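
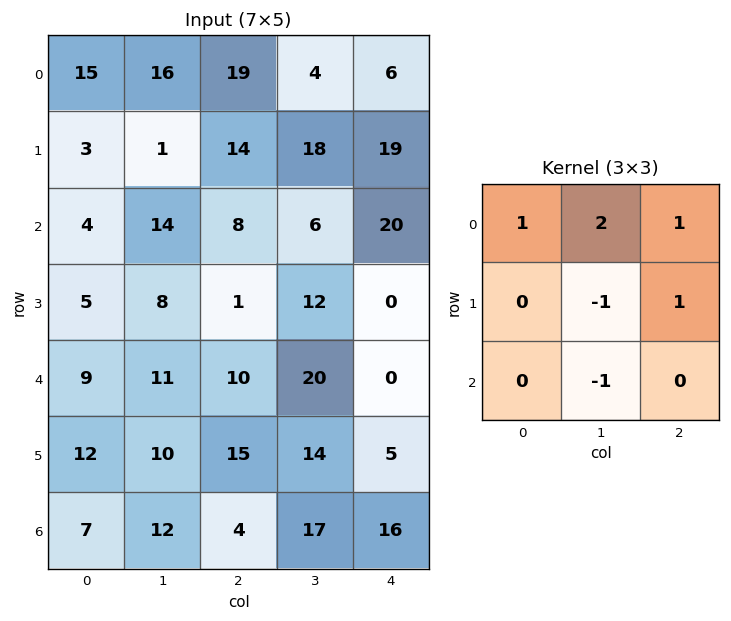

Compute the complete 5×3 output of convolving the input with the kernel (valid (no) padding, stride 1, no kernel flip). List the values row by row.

Output[0,0]: The receptive field on the input at this output position is [15 16 19 / 3 1 14 / 4 14 8]. Elementwise product with the kernel and sum: 15·1 + 16·2 + 19·1 + 1·-1 + 14·1 + 14·-1.

65 54 28
5 44 71
22 37 8
11 17 -9
34 46 24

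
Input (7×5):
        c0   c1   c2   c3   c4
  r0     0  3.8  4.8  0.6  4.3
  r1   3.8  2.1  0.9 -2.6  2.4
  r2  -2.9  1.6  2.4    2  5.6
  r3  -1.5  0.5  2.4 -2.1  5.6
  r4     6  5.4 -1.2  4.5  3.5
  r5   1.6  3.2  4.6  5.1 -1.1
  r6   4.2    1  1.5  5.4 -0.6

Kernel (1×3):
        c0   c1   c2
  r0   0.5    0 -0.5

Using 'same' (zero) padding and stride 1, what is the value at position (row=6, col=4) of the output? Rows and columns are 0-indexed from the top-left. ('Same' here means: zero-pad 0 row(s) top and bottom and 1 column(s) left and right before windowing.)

2.7

The receptive field on the zero-padded input at this output position is [5.4 -0.6 0]. Elementwise product with the kernel and sum: 5.4·0.5 + 0·-0.5.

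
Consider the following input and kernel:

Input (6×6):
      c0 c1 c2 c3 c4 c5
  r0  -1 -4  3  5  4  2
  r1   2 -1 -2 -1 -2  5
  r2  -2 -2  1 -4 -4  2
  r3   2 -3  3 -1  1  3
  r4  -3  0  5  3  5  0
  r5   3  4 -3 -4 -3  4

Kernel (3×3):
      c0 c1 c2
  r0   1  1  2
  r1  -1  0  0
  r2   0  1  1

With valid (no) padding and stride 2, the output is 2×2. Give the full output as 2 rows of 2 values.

Output[0,0]: The receptive field on the input at this output position is [-1 -4 3 / 2 -1 -2 / -2 -2 1]. Elementwise product with the kernel and sum: -1·1 + -4·1 + 3·2 + 2·-1 + -2·1 + 1·1.

-2 10
1 -6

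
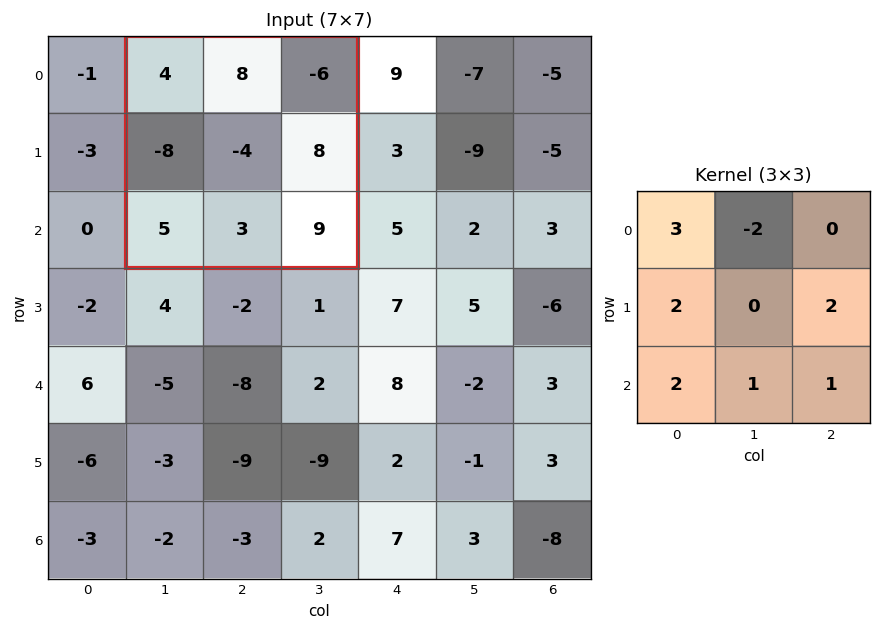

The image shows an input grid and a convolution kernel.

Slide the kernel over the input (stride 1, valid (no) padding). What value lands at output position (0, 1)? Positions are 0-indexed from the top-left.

The receptive field on the input at this output position is [4 8 -6 / -8 -4 8 / 5 3 9]. Elementwise product with the kernel and sum: 4·3 + 8·-2 + -8·2 + 8·2 + 5·2 + 3·1 + 9·1.

18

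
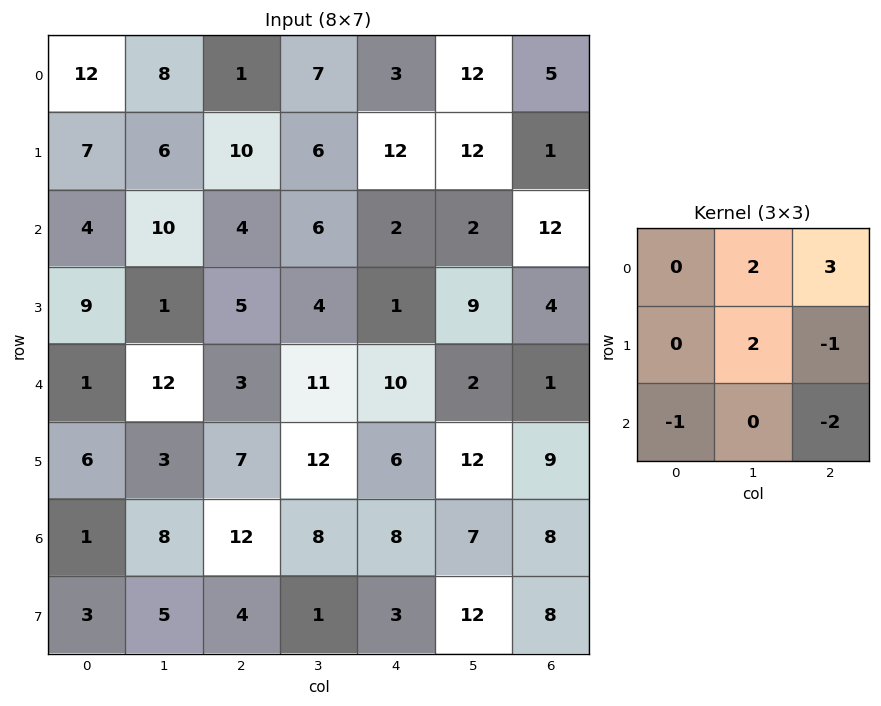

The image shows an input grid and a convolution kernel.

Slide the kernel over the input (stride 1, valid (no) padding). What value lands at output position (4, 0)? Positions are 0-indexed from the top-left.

The receptive field on the input at this output position is [1 12 3 / 6 3 7 / 1 8 12]. Elementwise product with the kernel and sum: 12·2 + 3·3 + 3·2 + 7·-1 + 1·-1 + 12·-2.

7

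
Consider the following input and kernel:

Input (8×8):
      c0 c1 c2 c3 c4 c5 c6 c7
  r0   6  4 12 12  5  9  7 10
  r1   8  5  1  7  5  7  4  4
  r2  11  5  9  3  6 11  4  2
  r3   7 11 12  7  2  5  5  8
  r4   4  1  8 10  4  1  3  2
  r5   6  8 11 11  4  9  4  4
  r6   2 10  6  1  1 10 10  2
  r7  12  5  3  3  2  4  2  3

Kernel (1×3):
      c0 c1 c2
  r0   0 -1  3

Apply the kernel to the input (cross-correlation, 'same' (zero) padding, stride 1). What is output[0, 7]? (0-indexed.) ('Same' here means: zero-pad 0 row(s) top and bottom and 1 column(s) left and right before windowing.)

The receptive field on the zero-padded input at this output position is [7 10 0]. Elementwise product with the kernel and sum: 10·-1 + 0·3.

-10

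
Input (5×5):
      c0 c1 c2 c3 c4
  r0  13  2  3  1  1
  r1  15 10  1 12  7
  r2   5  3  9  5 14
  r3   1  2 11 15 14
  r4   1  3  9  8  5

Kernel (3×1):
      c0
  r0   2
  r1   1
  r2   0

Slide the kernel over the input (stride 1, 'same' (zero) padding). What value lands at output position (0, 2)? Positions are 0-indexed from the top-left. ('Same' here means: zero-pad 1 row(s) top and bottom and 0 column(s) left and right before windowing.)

The receptive field on the zero-padded input at this output position is [0 / 3 / 1]. Elementwise product with the kernel and sum: 0·2 + 3·1.

3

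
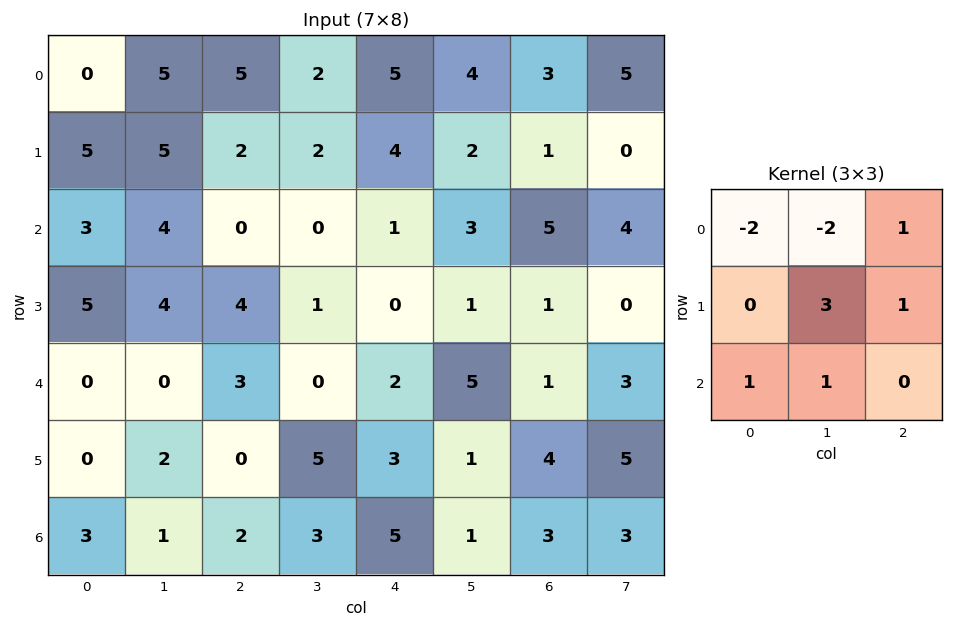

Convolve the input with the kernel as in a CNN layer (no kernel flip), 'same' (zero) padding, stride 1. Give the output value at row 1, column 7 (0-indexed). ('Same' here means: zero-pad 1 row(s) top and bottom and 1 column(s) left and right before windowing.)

The receptive field on the zero-padded input at this output position is [3 5 0 / 1 0 0 / 5 4 0]. Elementwise product with the kernel and sum: 3·-2 + 5·-2 + 0·1 + 0·3 + 0·1 + 5·1 + 4·1.

-7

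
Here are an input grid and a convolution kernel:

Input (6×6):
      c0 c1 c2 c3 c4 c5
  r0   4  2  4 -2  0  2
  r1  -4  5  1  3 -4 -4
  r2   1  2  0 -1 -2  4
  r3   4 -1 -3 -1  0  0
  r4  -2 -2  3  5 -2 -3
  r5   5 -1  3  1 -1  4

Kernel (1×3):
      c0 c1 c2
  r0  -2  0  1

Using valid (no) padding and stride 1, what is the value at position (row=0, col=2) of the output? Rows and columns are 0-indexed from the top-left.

-8

The receptive field on the input at this output position is [4 -2 0]. Elementwise product with the kernel and sum: 4·-2 + 0·1.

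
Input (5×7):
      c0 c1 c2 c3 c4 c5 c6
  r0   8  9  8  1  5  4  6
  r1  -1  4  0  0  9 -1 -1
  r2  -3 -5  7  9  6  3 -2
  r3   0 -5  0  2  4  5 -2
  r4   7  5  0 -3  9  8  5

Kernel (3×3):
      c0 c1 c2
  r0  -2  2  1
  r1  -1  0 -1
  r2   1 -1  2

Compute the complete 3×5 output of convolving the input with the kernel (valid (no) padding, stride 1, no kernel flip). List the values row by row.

Output[0,0]: The receptive field on the input at this output position is [8 9 8 / -1 4 0 / -3 -5 7]. Elementwise product with the kernel and sum: 8·-2 + 9·2 + 8·1 + -1·-1 + 0·-1 + -3·1 + -5·-1 + 7·2.
Output[0,1]: The receptive field on the input at this output position is [9 8 1 / 4 0 0 / -5 7 9]. Elementwise product with the kernel and sum: 9·-2 + 8·2 + 1·1 + 4·-1 + 0·-1 + -5·1 + 7·-1 + 9·2.

27 1 -8 22 -5
11 -13 2 13 -30
5 35 27 -6 1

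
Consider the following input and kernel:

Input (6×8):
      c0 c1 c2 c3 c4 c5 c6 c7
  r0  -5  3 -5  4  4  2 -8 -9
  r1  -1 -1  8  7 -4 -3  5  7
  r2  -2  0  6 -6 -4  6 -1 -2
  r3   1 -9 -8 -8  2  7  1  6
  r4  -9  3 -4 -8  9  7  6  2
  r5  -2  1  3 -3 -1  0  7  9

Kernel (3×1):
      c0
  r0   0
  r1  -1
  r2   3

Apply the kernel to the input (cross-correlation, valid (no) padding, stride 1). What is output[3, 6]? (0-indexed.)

The receptive field on the input at this output position is [1 / 6 / 7]. Elementwise product with the kernel and sum: 6·-1 + 7·3.

15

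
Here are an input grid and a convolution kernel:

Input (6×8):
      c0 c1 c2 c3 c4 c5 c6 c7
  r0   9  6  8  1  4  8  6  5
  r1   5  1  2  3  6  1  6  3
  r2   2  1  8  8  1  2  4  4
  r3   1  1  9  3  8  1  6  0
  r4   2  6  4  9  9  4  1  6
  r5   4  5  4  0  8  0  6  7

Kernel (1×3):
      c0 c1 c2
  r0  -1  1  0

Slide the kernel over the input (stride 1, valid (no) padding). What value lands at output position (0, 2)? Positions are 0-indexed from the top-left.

-7

The receptive field on the input at this output position is [8 1 4]. Elementwise product with the kernel and sum: 8·-1 + 1·1.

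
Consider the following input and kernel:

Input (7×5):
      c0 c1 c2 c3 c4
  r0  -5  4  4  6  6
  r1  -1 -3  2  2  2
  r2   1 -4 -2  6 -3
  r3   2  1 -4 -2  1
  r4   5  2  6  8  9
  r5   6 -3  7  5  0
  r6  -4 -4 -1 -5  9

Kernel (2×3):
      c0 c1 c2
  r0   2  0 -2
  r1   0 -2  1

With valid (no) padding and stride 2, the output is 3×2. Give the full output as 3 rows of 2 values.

-10 -6
0 7
11 -16

Output[0,0]: The receptive field on the input at this output position is [-5 4 4 / -1 -3 2]. Elementwise product with the kernel and sum: -5·2 + 4·-2 + -3·-2 + 2·1.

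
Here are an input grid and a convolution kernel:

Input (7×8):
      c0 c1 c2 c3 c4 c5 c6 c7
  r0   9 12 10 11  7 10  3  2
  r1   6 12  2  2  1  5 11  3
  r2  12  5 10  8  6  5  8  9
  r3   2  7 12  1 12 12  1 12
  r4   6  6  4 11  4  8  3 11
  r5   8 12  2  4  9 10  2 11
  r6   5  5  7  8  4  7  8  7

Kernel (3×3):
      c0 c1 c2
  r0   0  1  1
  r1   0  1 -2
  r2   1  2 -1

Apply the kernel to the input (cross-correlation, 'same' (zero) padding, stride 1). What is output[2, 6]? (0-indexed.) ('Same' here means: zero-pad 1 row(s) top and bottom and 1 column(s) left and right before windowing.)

The receptive field on the zero-padded input at this output position is [5 11 3 / 5 8 9 / 12 1 12]. Elementwise product with the kernel and sum: 11·1 + 3·1 + 8·1 + 9·-2 + 12·1 + 1·2 + 12·-1.

6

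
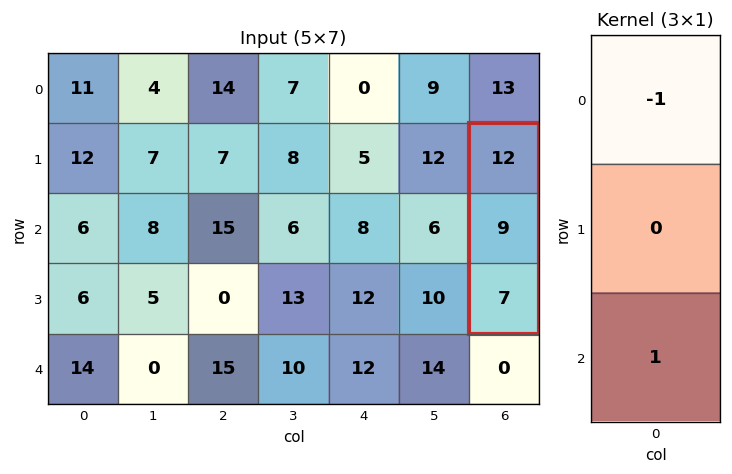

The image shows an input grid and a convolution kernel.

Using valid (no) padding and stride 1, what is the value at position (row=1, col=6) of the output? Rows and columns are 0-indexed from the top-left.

The receptive field on the input at this output position is [12 / 9 / 7]. Elementwise product with the kernel and sum: 12·-1 + 7·1.

-5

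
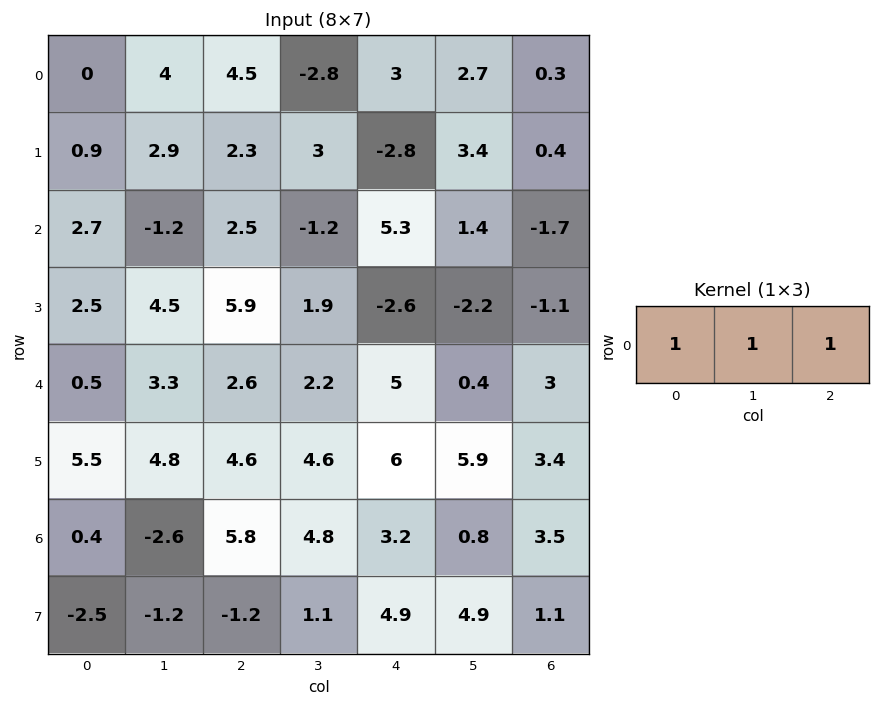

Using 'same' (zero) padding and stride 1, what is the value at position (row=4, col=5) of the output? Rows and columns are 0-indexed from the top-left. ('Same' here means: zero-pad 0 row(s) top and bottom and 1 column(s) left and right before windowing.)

The receptive field on the zero-padded input at this output position is [5 0.4 3]. Elementwise product with the kernel and sum: 5·1 + 0.4·1 + 3·1.

8.4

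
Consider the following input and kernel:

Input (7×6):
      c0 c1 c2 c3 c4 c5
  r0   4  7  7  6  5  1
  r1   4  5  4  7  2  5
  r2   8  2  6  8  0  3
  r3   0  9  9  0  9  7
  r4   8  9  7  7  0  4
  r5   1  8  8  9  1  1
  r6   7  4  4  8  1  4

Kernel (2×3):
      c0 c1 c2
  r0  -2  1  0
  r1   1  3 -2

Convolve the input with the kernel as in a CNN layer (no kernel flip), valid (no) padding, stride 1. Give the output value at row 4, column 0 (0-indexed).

The receptive field on the input at this output position is [8 9 7 / 1 8 8]. Elementwise product with the kernel and sum: 8·-2 + 9·1 + 1·1 + 8·3 + 8·-2.

2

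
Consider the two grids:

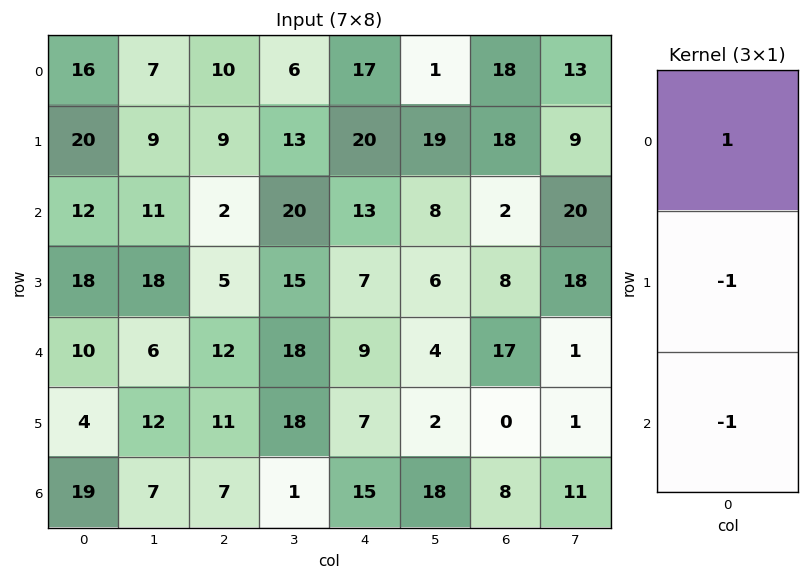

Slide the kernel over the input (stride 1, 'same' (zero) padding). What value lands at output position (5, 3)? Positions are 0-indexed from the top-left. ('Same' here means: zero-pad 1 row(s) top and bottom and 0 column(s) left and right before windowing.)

-1

The receptive field on the zero-padded input at this output position is [18 / 18 / 1]. Elementwise product with the kernel and sum: 18·1 + 18·-1 + 1·-1.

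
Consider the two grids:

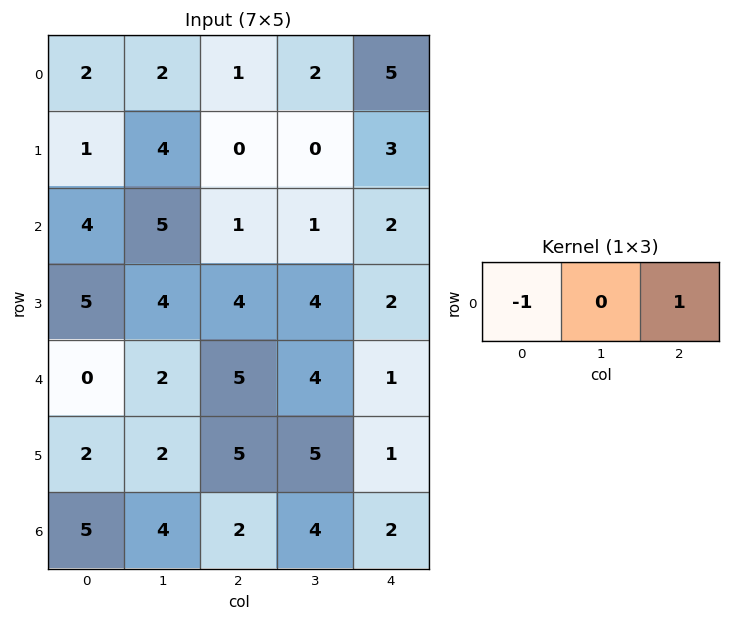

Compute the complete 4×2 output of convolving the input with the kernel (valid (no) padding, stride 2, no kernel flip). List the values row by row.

-1 4
-3 1
5 -4
-3 0

Output[0,0]: The receptive field on the input at this output position is [2 2 1]. Elementwise product with the kernel and sum: 2·-1 + 1·1.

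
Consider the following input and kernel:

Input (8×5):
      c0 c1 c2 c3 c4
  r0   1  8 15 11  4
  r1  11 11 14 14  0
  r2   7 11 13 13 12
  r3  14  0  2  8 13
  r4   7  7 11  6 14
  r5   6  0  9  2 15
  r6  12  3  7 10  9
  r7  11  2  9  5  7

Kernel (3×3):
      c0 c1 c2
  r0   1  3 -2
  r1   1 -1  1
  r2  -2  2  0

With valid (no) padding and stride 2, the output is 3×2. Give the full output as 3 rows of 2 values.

Output[0,0]: The receptive field on the input at this output position is [1 8 15 / 11 11 14 / 7 11 13]. Elementwise product with the kernel and sum: 1·1 + 8·3 + 15·-2 + 11·1 + 11·-1 + 14·1 + 7·-2 + 11·2.

17 40
30 25
3 29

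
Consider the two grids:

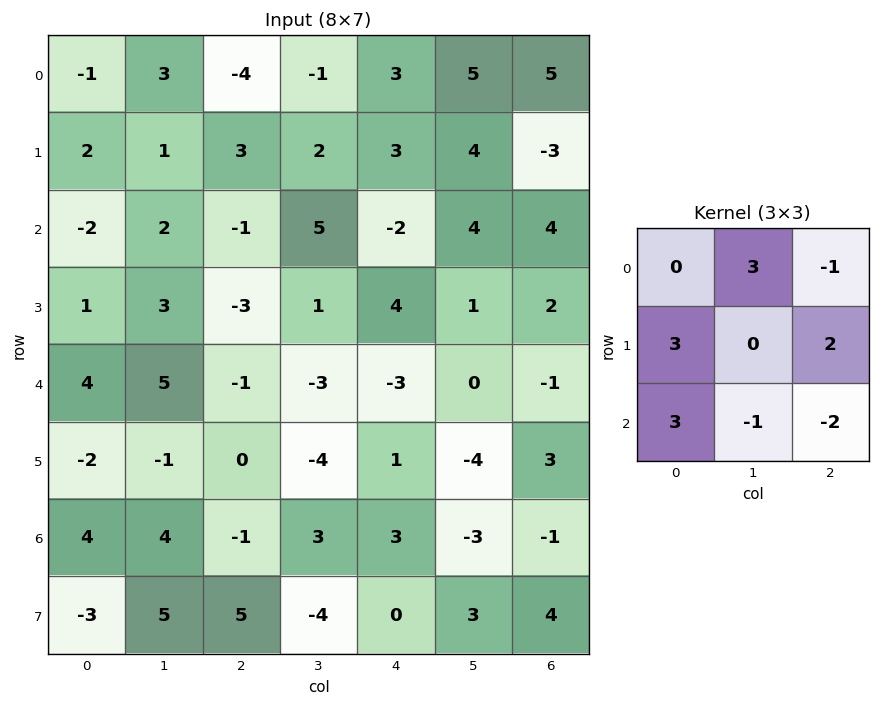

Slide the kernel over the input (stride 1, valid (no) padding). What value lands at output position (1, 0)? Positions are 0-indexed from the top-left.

-2

The receptive field on the input at this output position is [2 1 3 / -2 2 -1 / 1 3 -3]. Elementwise product with the kernel and sum: 1·3 + 3·-1 + -2·3 + -1·2 + 1·3 + 3·-1 + -3·-2.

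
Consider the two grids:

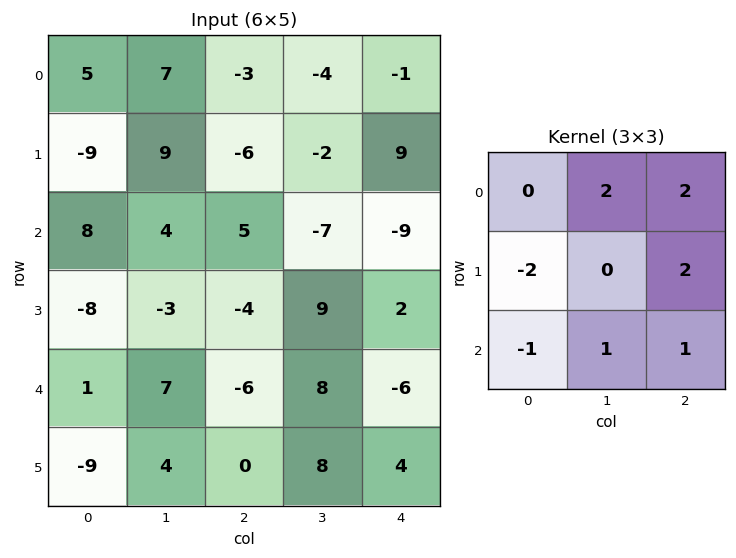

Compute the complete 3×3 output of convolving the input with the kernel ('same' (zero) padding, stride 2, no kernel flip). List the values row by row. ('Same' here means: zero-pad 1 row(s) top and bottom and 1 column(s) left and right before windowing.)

Output[0,0]: The receptive field on the zero-padded input at this output position is [0 0 0 / 0 5 7 / 0 -9 9]. Elementwise product with the kernel and sum: 0·2 + 0·2 + 0·-2 + 7·2 + 0·-1 + -9·1 + 9·1.
Output[0,1]: The receptive field on the zero-padded input at this output position is [0 0 0 / 7 -3 -4 / 9 -6 -2]. Elementwise product with the kernel and sum: 0·2 + 0·2 + 7·-2 + -4·2 + 9·-1 + -6·1 + -2·1.

14 -39 19
-3 -30 25
-13 16 -16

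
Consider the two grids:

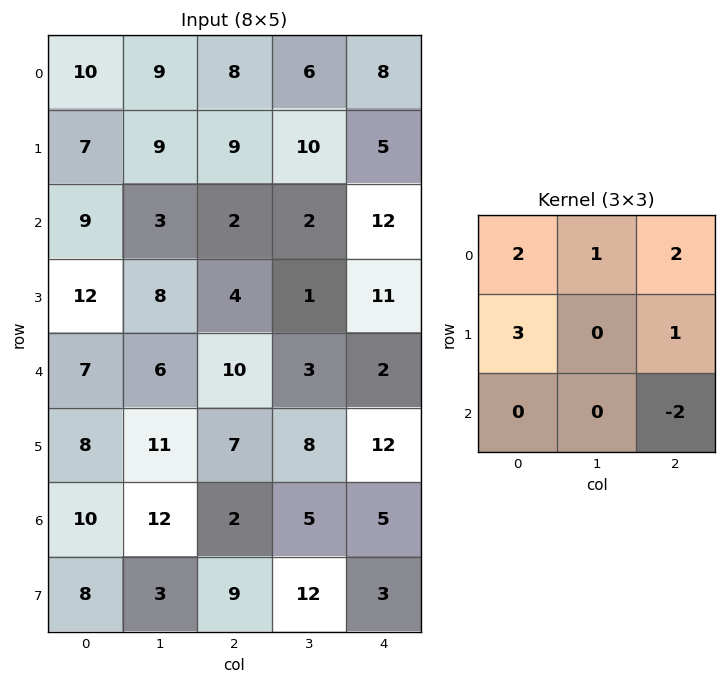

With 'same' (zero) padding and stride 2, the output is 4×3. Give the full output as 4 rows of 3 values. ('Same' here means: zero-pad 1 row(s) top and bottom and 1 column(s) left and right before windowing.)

Output[0,0]: The receptive field on the zero-padded input at this output position is [0 0 0 / 0 10 9 / 0 7 9]. Elementwise product with the kernel and sum: 0·2 + 0·1 + 0·2 + 0·3 + 9·1 + 9·-2.
Output[0,1]: The receptive field on the zero-padded input at this output position is [0 0 0 / 9 8 6 / 9 9 10]. Elementwise product with the kernel and sum: 0·2 + 0·1 + 0·2 + 9·3 + 6·1 + 10·-2.

-9 13 18
12 56 31
12 27 22
36 62 43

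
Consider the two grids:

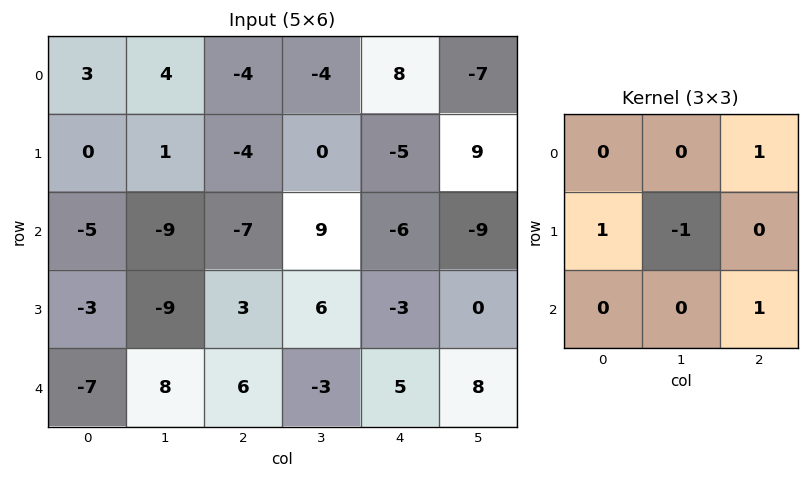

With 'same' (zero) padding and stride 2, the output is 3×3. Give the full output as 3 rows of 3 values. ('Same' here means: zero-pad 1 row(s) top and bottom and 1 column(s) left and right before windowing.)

-2 8 -3
-3 4 24
-2 8 -8

Output[0,0]: The receptive field on the zero-padded input at this output position is [0 0 0 / 0 3 4 / 0 0 1]. Elementwise product with the kernel and sum: 0·1 + 0·1 + 3·-1 + 1·1.
Output[0,1]: The receptive field on the zero-padded input at this output position is [0 0 0 / 4 -4 -4 / 1 -4 0]. Elementwise product with the kernel and sum: 0·1 + 4·1 + -4·-1 + 0·1.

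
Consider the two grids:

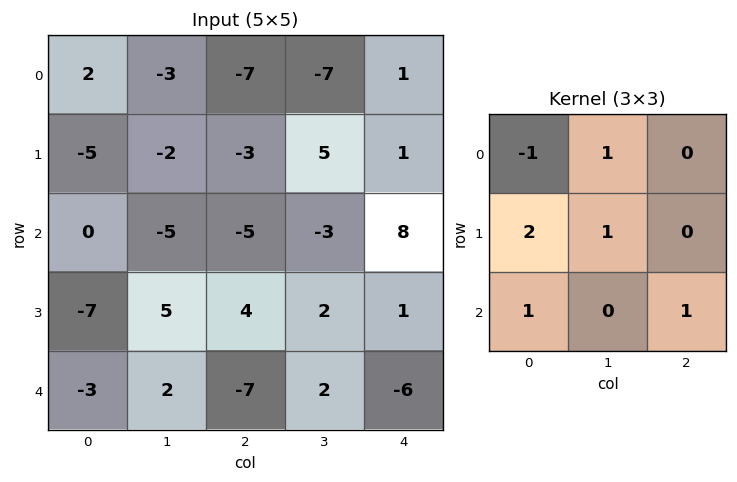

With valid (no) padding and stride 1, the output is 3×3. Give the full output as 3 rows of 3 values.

-22 -19 2
-5 -9 0
-24 18 -1

Output[0,0]: The receptive field on the input at this output position is [2 -3 -7 / -5 -2 -3 / 0 -5 -5]. Elementwise product with the kernel and sum: 2·-1 + -3·1 + -5·2 + -2·1 + 0·1 + -5·1.
Output[0,1]: The receptive field on the input at this output position is [-3 -7 -7 / -2 -3 5 / -5 -5 -3]. Elementwise product with the kernel and sum: -3·-1 + -7·1 + -2·2 + -3·1 + -5·1 + -3·1.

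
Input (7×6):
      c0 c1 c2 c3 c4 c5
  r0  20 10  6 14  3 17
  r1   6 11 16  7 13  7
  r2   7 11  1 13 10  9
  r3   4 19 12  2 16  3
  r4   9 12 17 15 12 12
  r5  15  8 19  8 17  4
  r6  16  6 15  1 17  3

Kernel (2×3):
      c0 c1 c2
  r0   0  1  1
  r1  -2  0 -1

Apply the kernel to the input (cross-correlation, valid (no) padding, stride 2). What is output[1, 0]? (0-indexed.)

-8

The receptive field on the input at this output position is [7 11 1 / 4 19 12]. Elementwise product with the kernel and sum: 11·1 + 1·1 + 4·-2 + 12·-1.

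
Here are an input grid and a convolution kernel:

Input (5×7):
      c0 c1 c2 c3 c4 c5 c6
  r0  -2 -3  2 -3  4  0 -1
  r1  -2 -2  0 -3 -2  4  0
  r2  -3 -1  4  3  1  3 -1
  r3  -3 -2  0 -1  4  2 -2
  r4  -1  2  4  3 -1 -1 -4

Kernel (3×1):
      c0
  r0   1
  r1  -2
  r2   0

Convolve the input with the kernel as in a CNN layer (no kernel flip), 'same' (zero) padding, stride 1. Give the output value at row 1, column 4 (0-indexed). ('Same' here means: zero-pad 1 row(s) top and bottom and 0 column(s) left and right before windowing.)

The receptive field on the zero-padded input at this output position is [4 / -2 / 1]. Elementwise product with the kernel and sum: 4·1 + -2·-2.

8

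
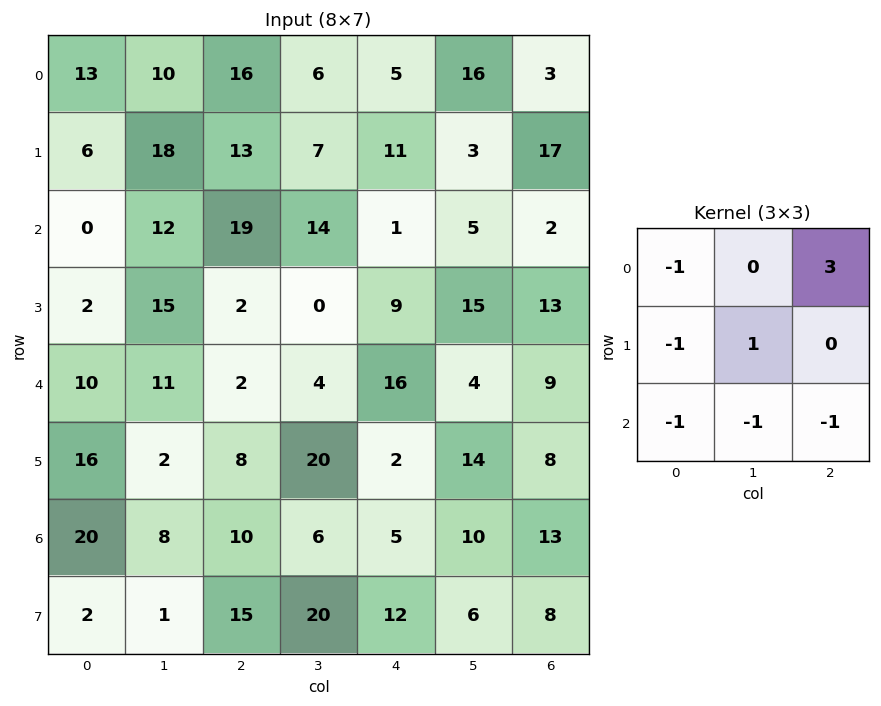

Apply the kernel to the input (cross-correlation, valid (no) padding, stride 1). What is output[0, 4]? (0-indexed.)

The receptive field on the input at this output position is [5 16 3 / 11 3 17 / 1 5 2]. Elementwise product with the kernel and sum: 5·-1 + 3·3 + 11·-1 + 3·1 + 1·-1 + 5·-1 + 2·-1.

-12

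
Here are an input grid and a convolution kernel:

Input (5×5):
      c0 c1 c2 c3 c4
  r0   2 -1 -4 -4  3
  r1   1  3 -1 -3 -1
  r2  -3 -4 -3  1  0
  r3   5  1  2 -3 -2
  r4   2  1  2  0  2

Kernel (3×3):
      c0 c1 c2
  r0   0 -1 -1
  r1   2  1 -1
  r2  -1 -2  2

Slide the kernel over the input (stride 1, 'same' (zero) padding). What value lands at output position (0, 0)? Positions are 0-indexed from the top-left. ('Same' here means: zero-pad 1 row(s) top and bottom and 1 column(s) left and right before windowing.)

7

The receptive field on the zero-padded input at this output position is [0 0 0 / 0 2 -1 / 0 1 3]. Elementwise product with the kernel and sum: 0·-1 + 0·-1 + 0·2 + 2·1 + -1·-1 + 0·-1 + 1·-2 + 3·2.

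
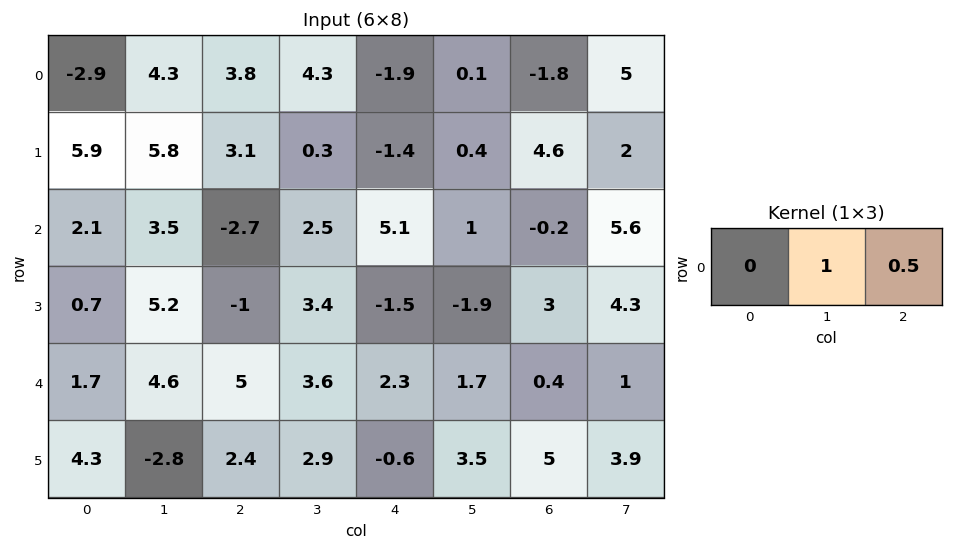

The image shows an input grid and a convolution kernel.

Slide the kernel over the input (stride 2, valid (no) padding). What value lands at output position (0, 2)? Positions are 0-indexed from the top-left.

-0.8

The receptive field on the input at this output position is [-1.9 0.1 -1.8]. Elementwise product with the kernel and sum: 0.1·1 + -1.8·0.5.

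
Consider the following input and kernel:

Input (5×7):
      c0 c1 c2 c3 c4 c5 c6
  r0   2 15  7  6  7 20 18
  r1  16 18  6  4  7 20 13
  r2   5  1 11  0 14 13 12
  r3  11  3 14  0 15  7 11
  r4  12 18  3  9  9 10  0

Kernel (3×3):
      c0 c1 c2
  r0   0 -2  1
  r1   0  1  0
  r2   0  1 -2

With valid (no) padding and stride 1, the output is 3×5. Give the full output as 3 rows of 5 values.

Output[0,0]: The receptive field on the input at this output position is [2 15 7 / 16 18 6 / 5 1 11]. Elementwise product with the kernel and sum: 15·-2 + 7·1 + 18·1 + 1·1 + 11·-2.
Output[0,1]: The receptive field on the input at this output position is [15 7 6 / 18 6 4 / 1 11 0]. Elementwise product with the kernel and sum: 7·-2 + 6·1 + 6·1 + 11·1 + 0·-2.

-26 9 -29 1 -13
-54 17 -31 21 -29
24 -23 5 -11 3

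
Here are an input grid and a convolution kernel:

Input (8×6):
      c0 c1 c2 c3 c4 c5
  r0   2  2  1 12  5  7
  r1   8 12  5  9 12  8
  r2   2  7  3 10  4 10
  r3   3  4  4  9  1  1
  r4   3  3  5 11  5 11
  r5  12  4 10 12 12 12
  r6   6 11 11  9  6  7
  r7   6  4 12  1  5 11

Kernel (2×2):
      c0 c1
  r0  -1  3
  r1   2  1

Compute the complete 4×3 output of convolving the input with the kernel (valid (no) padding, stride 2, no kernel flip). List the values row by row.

Output[0,0]: The receptive field on the input at this output position is [2 2 / 8 12]. Elementwise product with the kernel and sum: 2·-1 + 2·3 + 8·2 + 12·1.
Output[0,1]: The receptive field on the input at this output position is [1 12 / 5 9]. Elementwise product with the kernel and sum: 1·-1 + 12·3 + 5·2 + 9·1.

32 54 48
29 44 29
34 60 64
43 41 36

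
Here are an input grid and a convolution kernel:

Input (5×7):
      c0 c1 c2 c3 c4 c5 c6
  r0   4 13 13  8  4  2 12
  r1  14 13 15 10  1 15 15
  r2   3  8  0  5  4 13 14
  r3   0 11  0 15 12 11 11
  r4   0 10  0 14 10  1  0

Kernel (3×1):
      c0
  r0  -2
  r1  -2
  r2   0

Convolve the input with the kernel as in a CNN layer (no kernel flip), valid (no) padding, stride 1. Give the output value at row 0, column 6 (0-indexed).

-54

The receptive field on the input at this output position is [12 / 15 / 14]. Elementwise product with the kernel and sum: 12·-2 + 15·-2.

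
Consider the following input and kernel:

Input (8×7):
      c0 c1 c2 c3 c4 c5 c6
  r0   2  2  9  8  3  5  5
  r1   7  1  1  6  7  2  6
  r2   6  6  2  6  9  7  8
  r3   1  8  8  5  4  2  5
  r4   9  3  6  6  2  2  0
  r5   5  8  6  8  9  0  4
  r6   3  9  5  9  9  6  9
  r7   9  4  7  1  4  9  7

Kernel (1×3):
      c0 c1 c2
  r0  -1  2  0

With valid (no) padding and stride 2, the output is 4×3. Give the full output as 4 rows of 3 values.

2 7 7
6 10 5
-3 6 2
15 13 3

Output[0,0]: The receptive field on the input at this output position is [2 2 9]. Elementwise product with the kernel and sum: 2·-1 + 2·2.
Output[0,1]: The receptive field on the input at this output position is [9 8 3]. Elementwise product with the kernel and sum: 9·-1 + 8·2.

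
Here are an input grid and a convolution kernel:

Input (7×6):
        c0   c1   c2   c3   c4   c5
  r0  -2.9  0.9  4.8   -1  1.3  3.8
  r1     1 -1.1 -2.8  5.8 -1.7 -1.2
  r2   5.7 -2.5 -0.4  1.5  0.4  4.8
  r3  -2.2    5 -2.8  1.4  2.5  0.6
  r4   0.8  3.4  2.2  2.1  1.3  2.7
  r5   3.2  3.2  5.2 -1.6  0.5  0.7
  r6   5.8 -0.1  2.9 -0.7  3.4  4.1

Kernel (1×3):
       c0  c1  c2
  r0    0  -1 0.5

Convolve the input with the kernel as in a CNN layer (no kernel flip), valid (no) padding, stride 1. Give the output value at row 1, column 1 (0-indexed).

The receptive field on the input at this output position is [-1.1 -2.8 5.8]. Elementwise product with the kernel and sum: -2.8·-1 + 5.8·0.5.

5.7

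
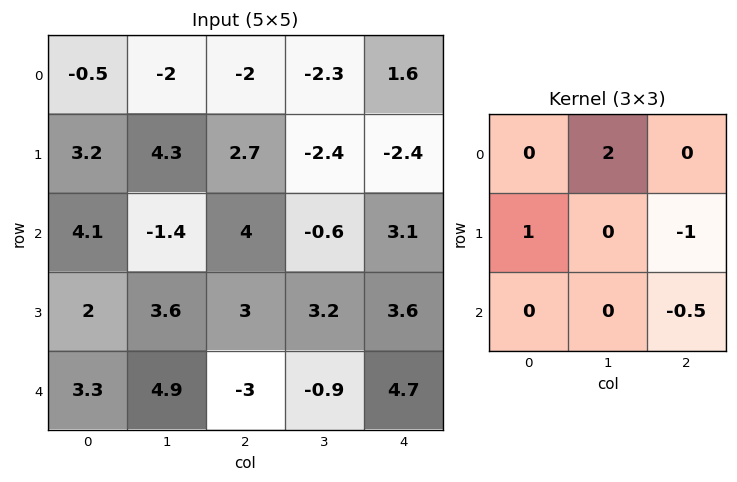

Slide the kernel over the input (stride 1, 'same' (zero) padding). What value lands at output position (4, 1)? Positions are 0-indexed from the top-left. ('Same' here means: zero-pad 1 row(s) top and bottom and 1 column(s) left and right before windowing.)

The receptive field on the zero-padded input at this output position is [2 3.6 3 / 3.3 4.9 -3 / 0 0 0]. Elementwise product with the kernel and sum: 3.6·2 + 3.3·1 + -3·-1 + 0·-0.5.

13.5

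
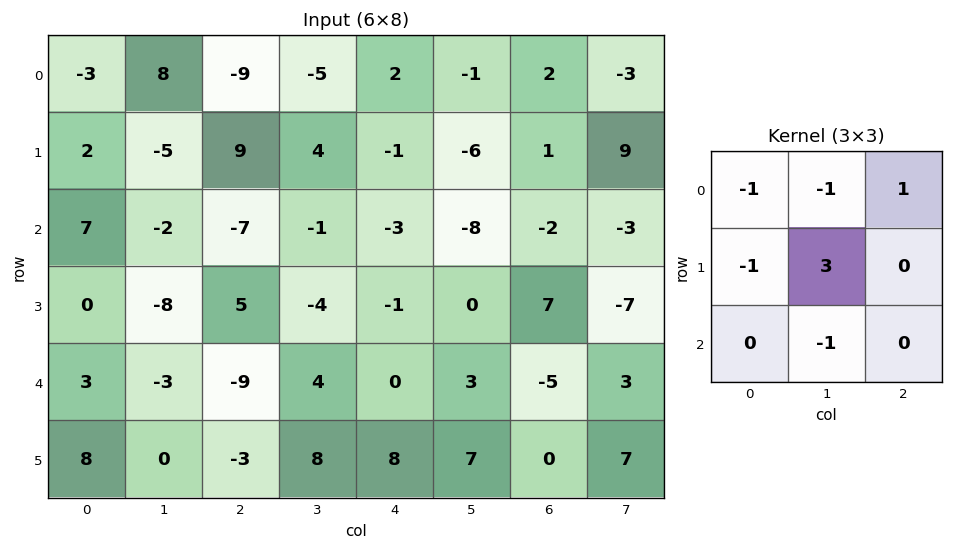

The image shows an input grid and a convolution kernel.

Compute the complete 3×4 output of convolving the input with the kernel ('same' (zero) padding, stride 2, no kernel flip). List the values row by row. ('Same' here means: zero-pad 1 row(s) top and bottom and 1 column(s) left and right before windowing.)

Output[0,0]: The receptive field on the zero-padded input at this output position is [0 0 0 / 0 -3 8 / 0 2 -5]. Elementwise product with the kernel and sum: 0·-1 + 0·-1 + 0·1 + 0·-1 + -3·3 + 2·-1.

-11 -44 12 6
14 -24 -16 9
-7 -22 -7 -32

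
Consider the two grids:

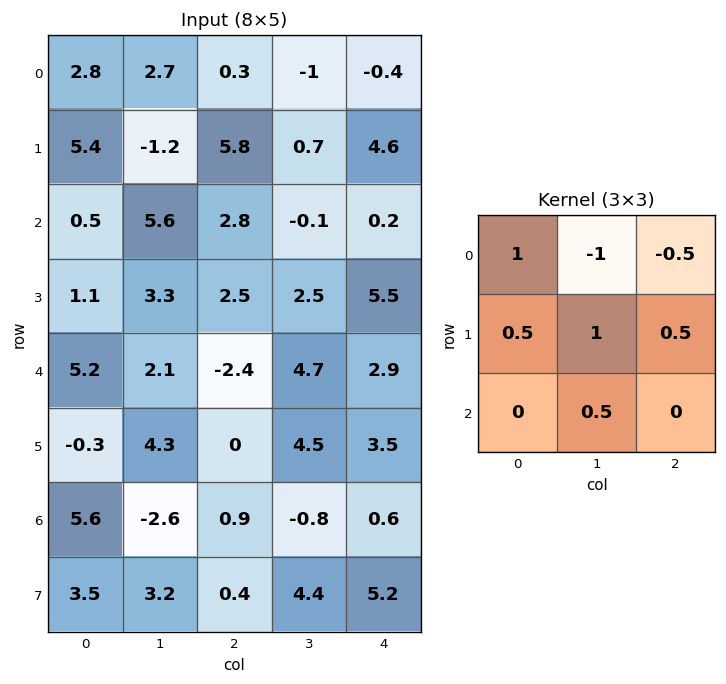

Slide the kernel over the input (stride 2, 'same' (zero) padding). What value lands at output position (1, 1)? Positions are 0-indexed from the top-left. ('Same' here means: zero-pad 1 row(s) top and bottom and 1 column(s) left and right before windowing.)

-0.55

The receptive field on the zero-padded input at this output position is [-1.2 5.8 0.7 / 5.6 2.8 -0.1 / 3.3 2.5 2.5]. Elementwise product with the kernel and sum: -1.2·1 + 5.8·-1 + 0.7·-0.5 + 5.6·0.5 + 2.8·1 + -0.1·0.5 + 2.5·0.5.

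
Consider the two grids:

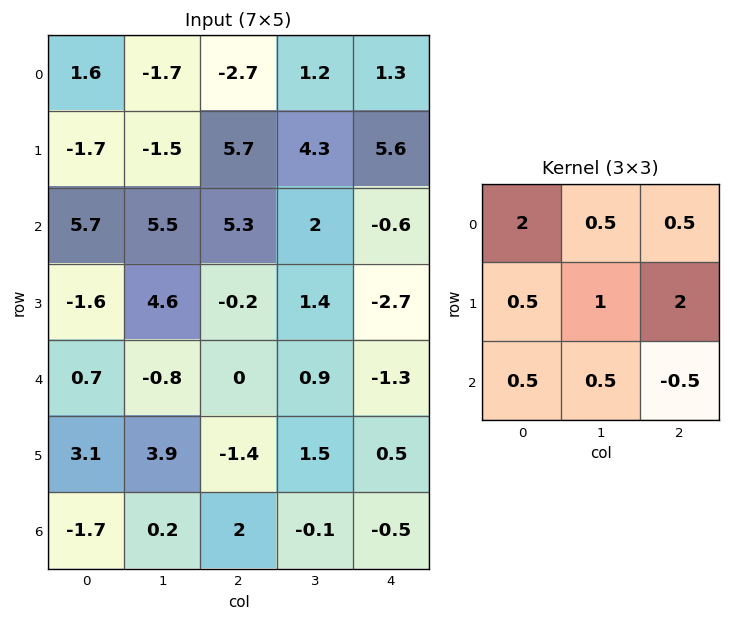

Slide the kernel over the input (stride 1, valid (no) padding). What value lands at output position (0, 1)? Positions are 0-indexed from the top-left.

The receptive field on the input at this output position is [-1.7 -2.7 1.2 / -1.5 5.7 4.3 / 5.5 5.3 2]. Elementwise product with the kernel and sum: -1.7·2 + -2.7·0.5 + 1.2·0.5 + -1.5·0.5 + 5.7·1 + 4.3·2 + 5.5·0.5 + 5.3·0.5 + 2·-0.5.

13.8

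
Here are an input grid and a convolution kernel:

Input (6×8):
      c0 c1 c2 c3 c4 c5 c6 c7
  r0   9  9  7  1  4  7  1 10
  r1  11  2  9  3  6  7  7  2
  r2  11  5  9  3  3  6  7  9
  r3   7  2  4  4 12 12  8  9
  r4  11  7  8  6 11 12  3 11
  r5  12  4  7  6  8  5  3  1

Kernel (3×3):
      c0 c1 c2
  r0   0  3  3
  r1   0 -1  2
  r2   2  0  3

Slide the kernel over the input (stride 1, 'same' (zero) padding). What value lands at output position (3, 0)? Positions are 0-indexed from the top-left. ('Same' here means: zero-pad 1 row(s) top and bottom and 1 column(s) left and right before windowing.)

66

The receptive field on the zero-padded input at this output position is [0 11 5 / 0 7 2 / 0 11 7]. Elementwise product with the kernel and sum: 11·3 + 5·3 + 7·-1 + 2·2 + 0·2 + 7·3.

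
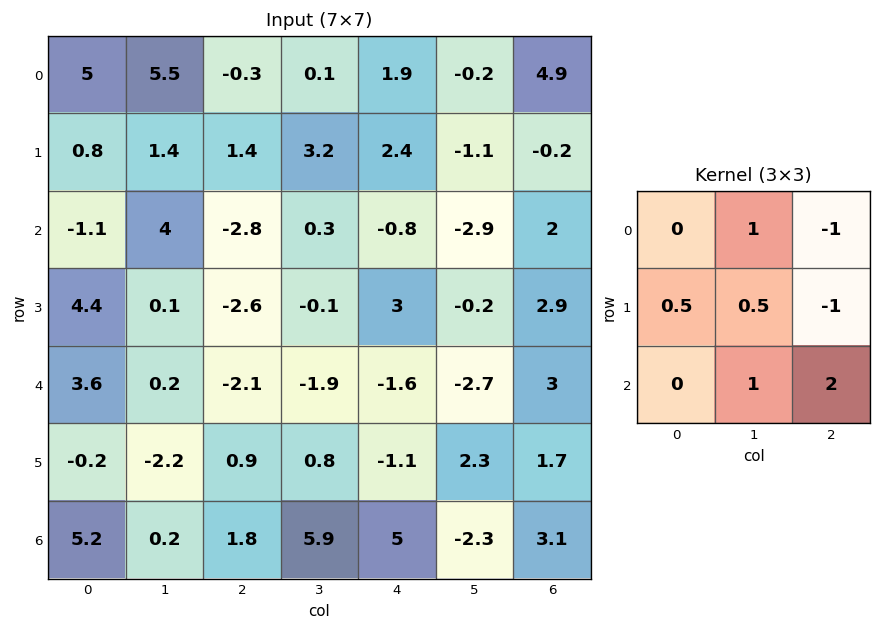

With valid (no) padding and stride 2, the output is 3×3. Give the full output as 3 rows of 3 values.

3.9 -3.2 -3.15
7.65 -8.35 -3.1
4 17.55 -2.9

Output[0,0]: The receptive field on the input at this output position is [5 5.5 -0.3 / 0.8 1.4 1.4 / -1.1 4 -2.8]. Elementwise product with the kernel and sum: 5.5·1 + -0.3·-1 + 0.8·0.5 + 1.4·0.5 + 1.4·-1 + 4·1 + -2.8·2.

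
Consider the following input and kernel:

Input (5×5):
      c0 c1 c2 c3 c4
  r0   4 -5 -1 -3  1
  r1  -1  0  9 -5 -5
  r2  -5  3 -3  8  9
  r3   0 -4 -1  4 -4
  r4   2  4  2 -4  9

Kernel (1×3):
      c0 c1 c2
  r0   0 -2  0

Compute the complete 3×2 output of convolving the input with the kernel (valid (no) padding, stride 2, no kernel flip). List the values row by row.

10 6
-6 -16
-8 8

Output[0,0]: The receptive field on the input at this output position is [4 -5 -1]. Elementwise product with the kernel and sum: -5·-2.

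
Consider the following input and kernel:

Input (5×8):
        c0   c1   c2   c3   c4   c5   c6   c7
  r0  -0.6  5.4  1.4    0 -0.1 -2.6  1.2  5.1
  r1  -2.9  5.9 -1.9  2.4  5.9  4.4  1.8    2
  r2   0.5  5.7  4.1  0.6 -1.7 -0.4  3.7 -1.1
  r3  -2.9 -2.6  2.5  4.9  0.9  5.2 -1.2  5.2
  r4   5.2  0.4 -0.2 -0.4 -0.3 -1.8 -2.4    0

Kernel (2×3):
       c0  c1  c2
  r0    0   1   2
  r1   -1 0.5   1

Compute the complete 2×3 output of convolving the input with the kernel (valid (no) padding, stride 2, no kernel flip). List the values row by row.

Output[0,0]: The receptive field on the input at this output position is [-0.6 5.4 1.4 / -2.9 5.9 -1.9]. Elementwise product with the kernel and sum: 5.4·1 + 1.4·2 + -2.9·-1 + 5.9·0.5 + -1.9·1.

12.15 8.8 -2.1
18 -1.95 7.5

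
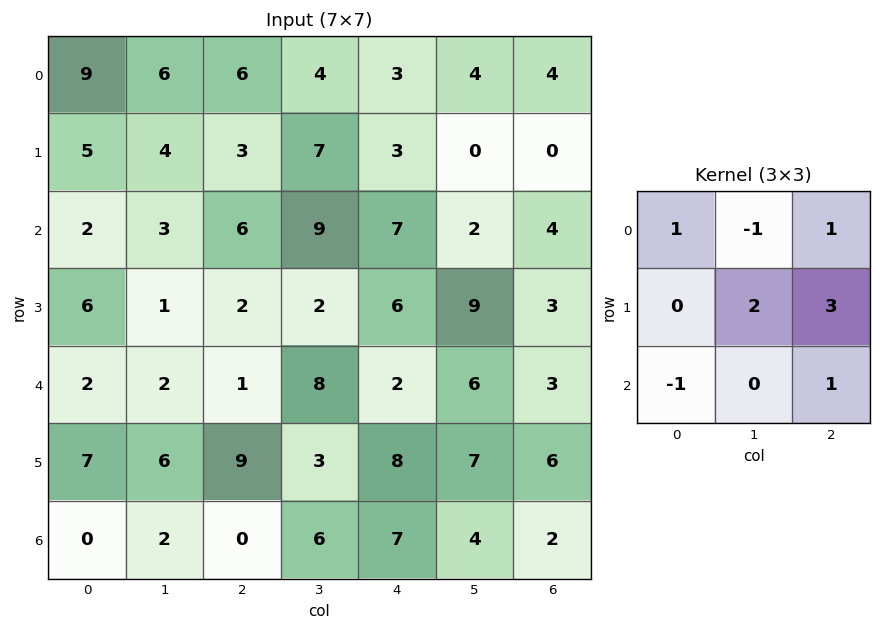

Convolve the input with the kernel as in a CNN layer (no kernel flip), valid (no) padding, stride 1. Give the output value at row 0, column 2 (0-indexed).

The receptive field on the input at this output position is [6 4 3 / 3 7 3 / 6 9 7]. Elementwise product with the kernel and sum: 6·1 + 4·-1 + 3·1 + 7·2 + 3·3 + 6·-1 + 7·1.

29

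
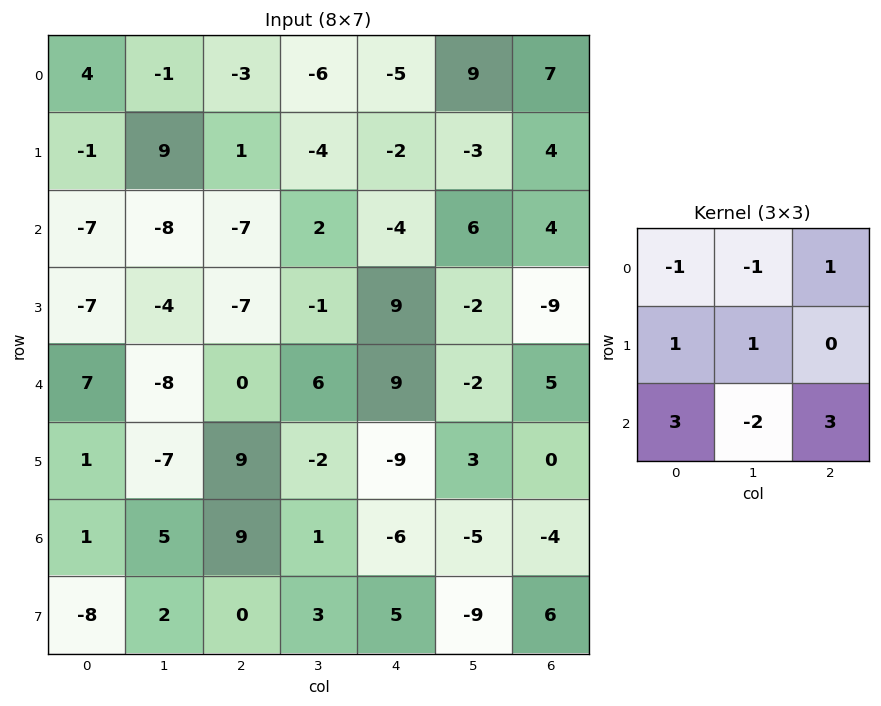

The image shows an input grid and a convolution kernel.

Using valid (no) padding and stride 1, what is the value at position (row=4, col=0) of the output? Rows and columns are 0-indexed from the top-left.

The receptive field on the input at this output position is [7 -8 0 / 1 -7 9 / 1 5 9]. Elementwise product with the kernel and sum: 7·-1 + -8·-1 + 0·1 + 1·1 + -7·1 + 1·3 + 5·-2 + 9·3.

15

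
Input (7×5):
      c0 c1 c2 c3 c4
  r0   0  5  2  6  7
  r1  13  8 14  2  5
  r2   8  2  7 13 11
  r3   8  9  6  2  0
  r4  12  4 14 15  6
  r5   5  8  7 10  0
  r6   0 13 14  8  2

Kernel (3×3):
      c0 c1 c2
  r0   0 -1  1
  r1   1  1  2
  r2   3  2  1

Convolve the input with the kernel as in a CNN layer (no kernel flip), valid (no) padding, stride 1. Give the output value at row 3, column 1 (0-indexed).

The receptive field on the input at this output position is [9 6 2 / 4 14 15 / 8 7 10]. Elementwise product with the kernel and sum: 6·-1 + 2·1 + 4·1 + 14·1 + 15·2 + 8·3 + 7·2 + 10·1.

92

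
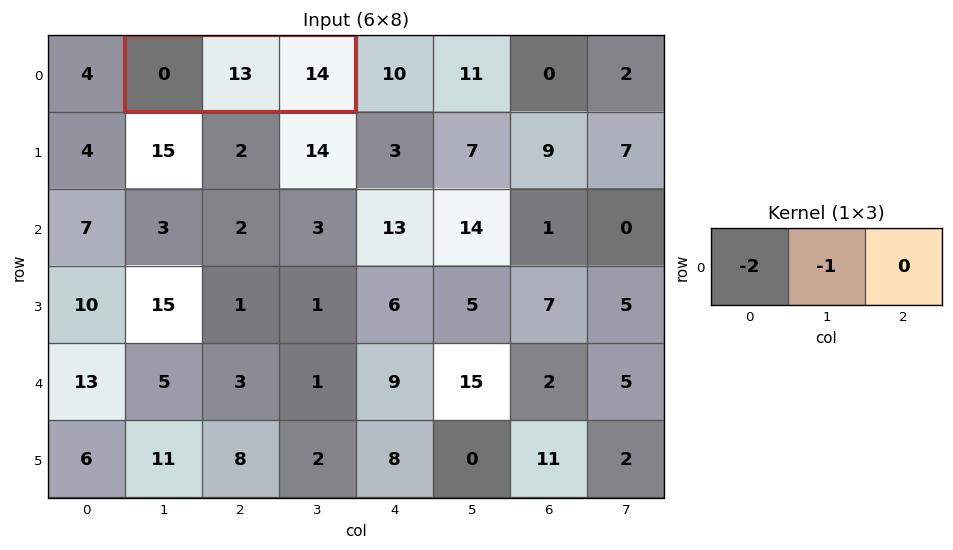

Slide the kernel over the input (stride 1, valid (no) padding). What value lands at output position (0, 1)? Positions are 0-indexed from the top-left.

-13

The receptive field on the input at this output position is [0 13 14]. Elementwise product with the kernel and sum: 0·-2 + 13·-1.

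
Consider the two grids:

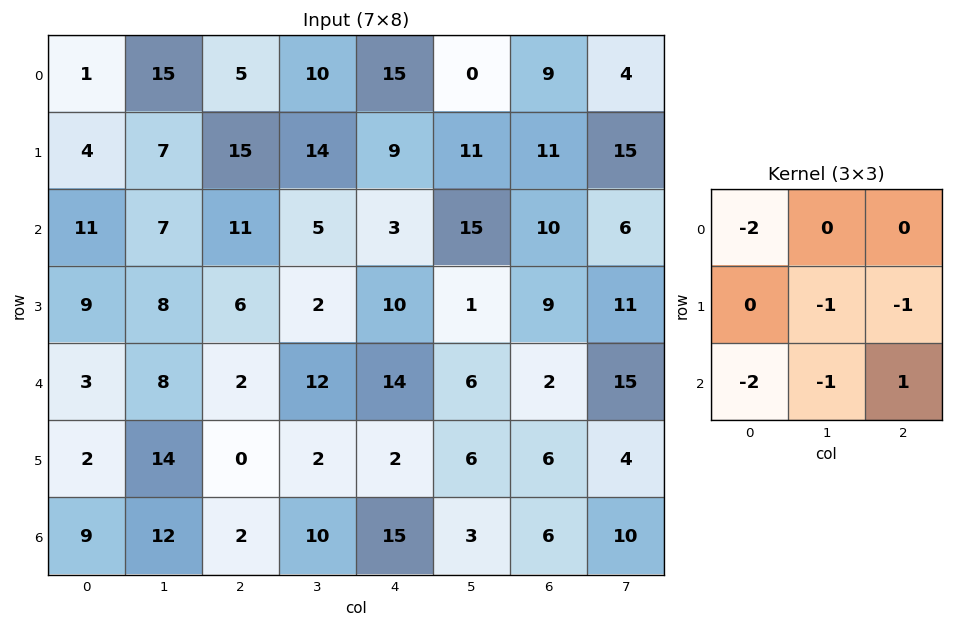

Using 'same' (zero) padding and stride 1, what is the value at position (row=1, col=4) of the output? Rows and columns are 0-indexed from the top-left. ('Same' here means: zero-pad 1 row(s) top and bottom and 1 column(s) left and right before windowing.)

-38

The receptive field on the zero-padded input at this output position is [10 15 0 / 14 9 11 / 5 3 15]. Elementwise product with the kernel and sum: 10·-2 + 9·-1 + 11·-1 + 5·-2 + 3·-1 + 15·1.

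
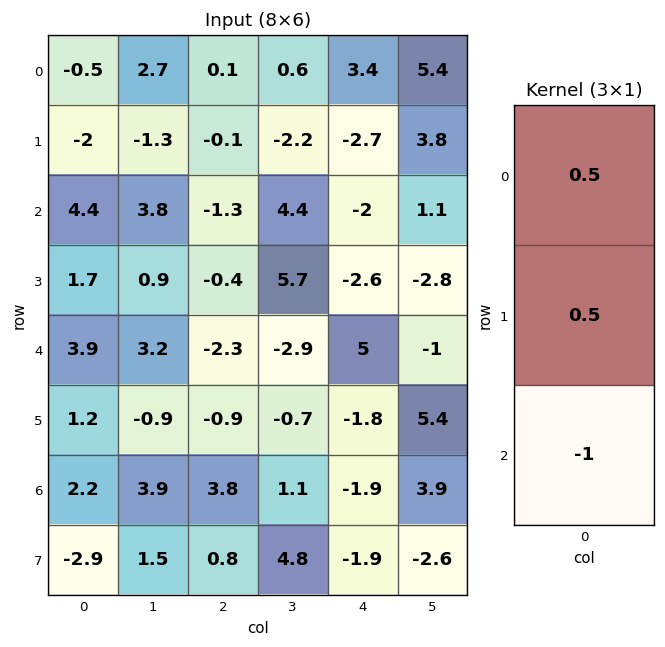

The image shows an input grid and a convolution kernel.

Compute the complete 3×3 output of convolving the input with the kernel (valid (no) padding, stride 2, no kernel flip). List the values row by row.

-5.65 1.3 2.35
-0.85 1.45 -7.3
0.35 -5.4 3.5

Output[0,0]: The receptive field on the input at this output position is [-0.5 / -2 / 4.4]. Elementwise product with the kernel and sum: -0.5·0.5 + -2·0.5 + 4.4·-1.
Output[0,1]: The receptive field on the input at this output position is [0.1 / -0.1 / -1.3]. Elementwise product with the kernel and sum: 0.1·0.5 + -0.1·0.5 + -1.3·-1.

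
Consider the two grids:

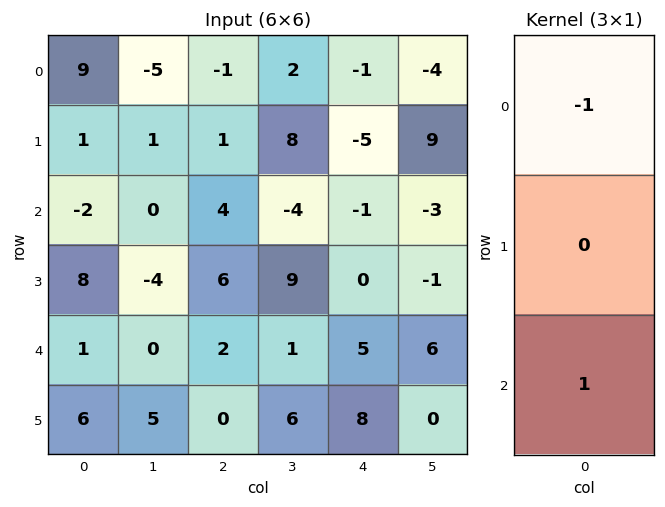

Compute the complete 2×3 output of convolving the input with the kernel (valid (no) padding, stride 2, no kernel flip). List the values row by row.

-11 5 0
3 -2 6

Output[0,0]: The receptive field on the input at this output position is [9 / 1 / -2]. Elementwise product with the kernel and sum: 9·-1 + -2·1.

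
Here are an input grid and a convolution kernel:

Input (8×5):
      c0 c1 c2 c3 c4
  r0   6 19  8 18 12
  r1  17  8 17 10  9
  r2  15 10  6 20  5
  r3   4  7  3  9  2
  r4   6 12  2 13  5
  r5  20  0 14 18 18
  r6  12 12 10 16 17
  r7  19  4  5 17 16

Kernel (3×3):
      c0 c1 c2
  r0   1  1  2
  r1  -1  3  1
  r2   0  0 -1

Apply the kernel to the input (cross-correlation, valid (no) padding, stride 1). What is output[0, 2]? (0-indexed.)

67

The receptive field on the input at this output position is [8 18 12 / 17 10 9 / 6 20 5]. Elementwise product with the kernel and sum: 8·1 + 18·1 + 12·2 + 17·-1 + 10·3 + 9·1 + 5·-1.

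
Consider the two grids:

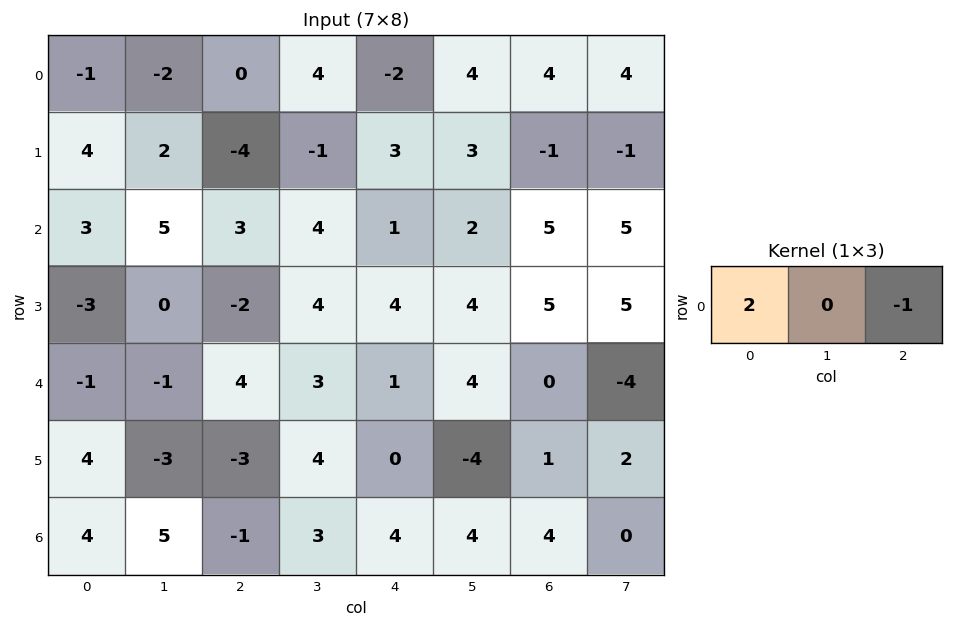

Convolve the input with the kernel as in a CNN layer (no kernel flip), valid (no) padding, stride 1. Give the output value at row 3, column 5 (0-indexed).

The receptive field on the input at this output position is [4 5 5]. Elementwise product with the kernel and sum: 4·2 + 5·-1.

3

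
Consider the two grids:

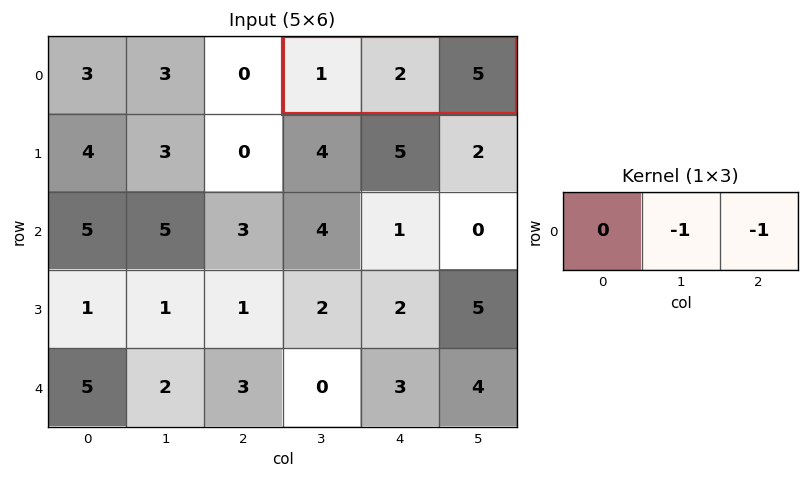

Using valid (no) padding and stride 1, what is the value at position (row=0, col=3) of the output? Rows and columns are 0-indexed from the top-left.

The receptive field on the input at this output position is [1 2 5]. Elementwise product with the kernel and sum: 2·-1 + 5·-1.

-7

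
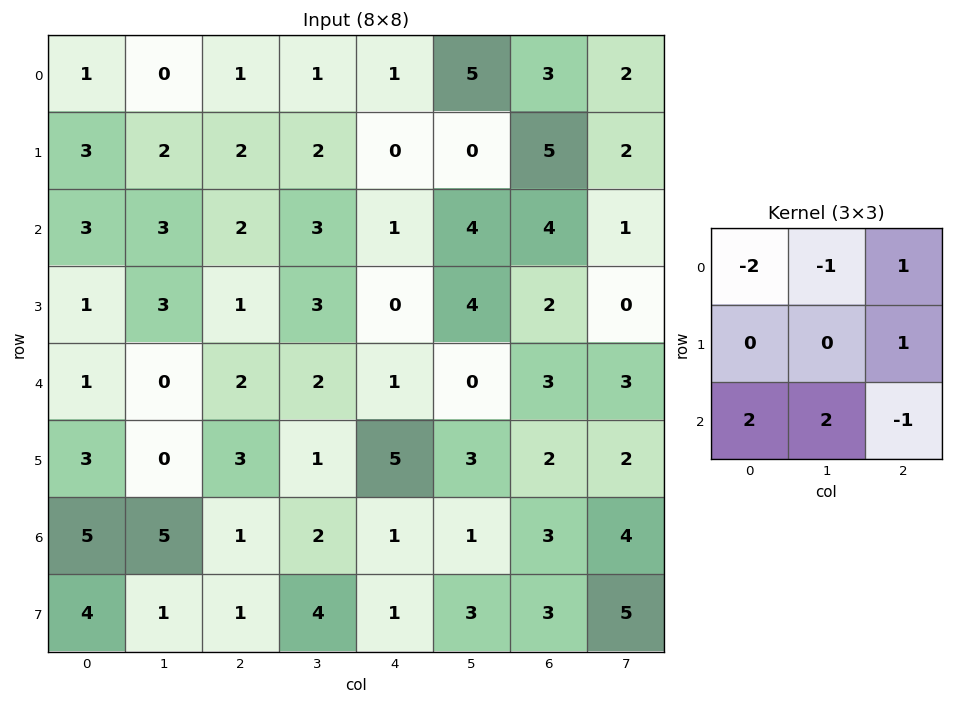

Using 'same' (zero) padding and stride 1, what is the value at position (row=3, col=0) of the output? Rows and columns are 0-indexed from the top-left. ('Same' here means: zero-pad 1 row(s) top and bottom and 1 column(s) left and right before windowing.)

5

The receptive field on the zero-padded input at this output position is [0 3 3 / 0 1 3 / 0 1 0]. Elementwise product with the kernel and sum: 0·-2 + 3·-1 + 3·1 + 3·1 + 0·2 + 1·2 + 0·-1.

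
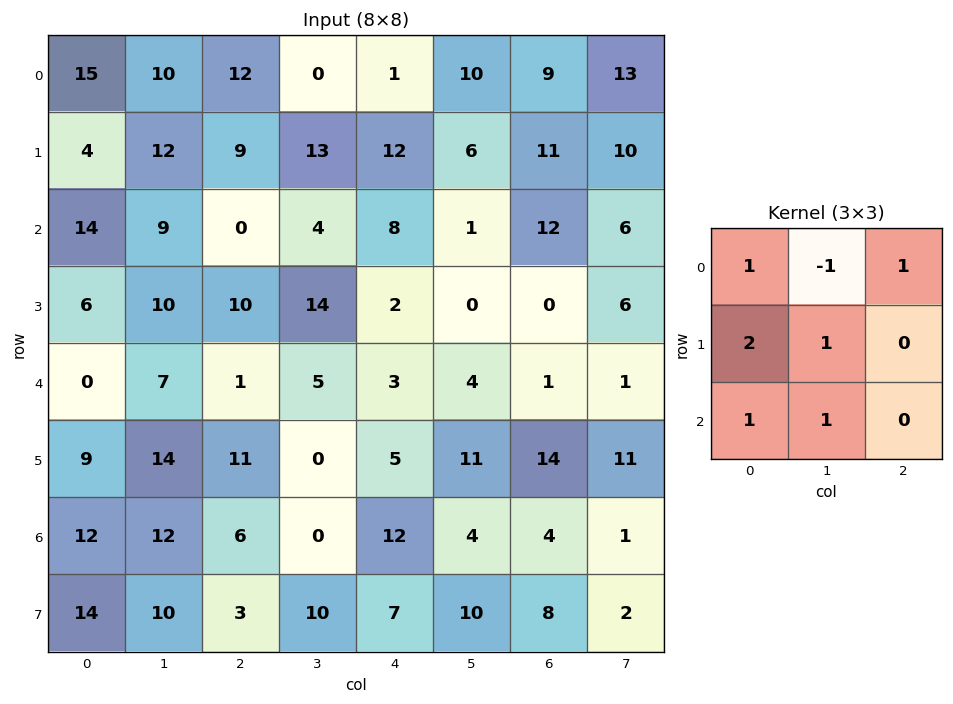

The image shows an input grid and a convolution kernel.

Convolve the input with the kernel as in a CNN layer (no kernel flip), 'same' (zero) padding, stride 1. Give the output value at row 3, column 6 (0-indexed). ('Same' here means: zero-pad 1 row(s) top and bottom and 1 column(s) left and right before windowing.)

The receptive field on the zero-padded input at this output position is [1 12 6 / 0 0 6 / 4 1 1]. Elementwise product with the kernel and sum: 1·1 + 12·-1 + 6·1 + 0·2 + 0·1 + 4·1 + 1·1.

0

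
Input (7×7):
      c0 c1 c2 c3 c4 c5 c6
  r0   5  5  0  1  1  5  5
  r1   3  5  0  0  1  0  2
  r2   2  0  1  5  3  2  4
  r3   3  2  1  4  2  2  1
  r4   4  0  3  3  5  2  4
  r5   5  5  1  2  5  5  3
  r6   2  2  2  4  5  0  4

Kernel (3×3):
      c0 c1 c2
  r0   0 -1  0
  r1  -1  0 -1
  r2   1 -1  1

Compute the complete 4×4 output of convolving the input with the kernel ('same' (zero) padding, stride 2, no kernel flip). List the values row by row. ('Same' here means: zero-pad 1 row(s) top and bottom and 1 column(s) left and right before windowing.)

Output[0,0]: The receptive field on the zero-padded input at this output position is [0 0 0 / 0 5 5 / 0 3 5]. Elementwise product with the kernel and sum: 0·-1 + 0·-1 + 5·-1 + 0·1 + 3·-1 + 5·1.
Output[0,1]: The receptive field on the zero-padded input at this output position is [0 0 0 / 5 0 1 / 5 0 0]. Elementwise product with the kernel and sum: 0·-1 + 5·-1 + 1·-1 + 5·1 + 0·-1 + 0·1.

-3 -1 -7 -7
-4 0 -4 -3
-3 2 -5 -1
-7 -7 -9 -3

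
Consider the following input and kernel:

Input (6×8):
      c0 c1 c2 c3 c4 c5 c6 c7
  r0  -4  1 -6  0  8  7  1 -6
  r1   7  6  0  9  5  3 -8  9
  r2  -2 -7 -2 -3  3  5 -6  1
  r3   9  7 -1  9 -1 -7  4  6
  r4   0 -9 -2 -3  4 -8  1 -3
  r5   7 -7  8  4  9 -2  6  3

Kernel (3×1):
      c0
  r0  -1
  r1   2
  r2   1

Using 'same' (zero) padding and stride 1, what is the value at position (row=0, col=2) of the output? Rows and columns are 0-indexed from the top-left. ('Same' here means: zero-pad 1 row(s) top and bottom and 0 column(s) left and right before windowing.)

The receptive field on the zero-padded input at this output position is [0 / -6 / 0]. Elementwise product with the kernel and sum: 0·-1 + -6·2 + 0·1.

-12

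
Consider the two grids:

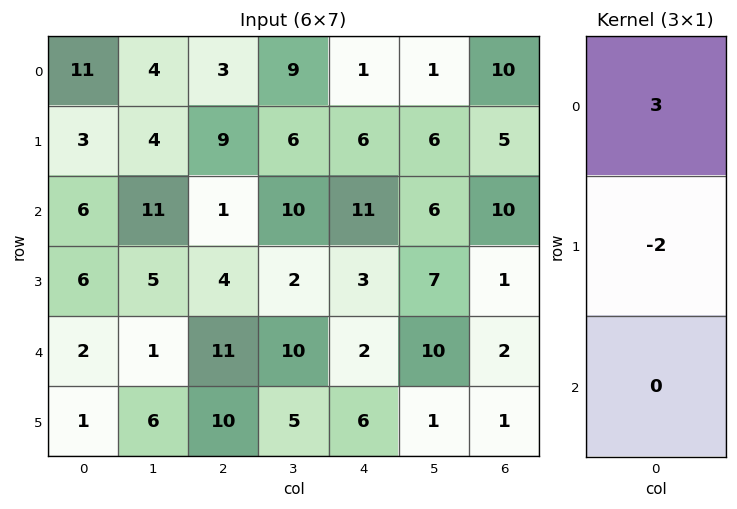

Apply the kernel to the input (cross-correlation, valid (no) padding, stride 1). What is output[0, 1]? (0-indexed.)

4

The receptive field on the input at this output position is [4 / 4 / 11]. Elementwise product with the kernel and sum: 4·3 + 4·-2.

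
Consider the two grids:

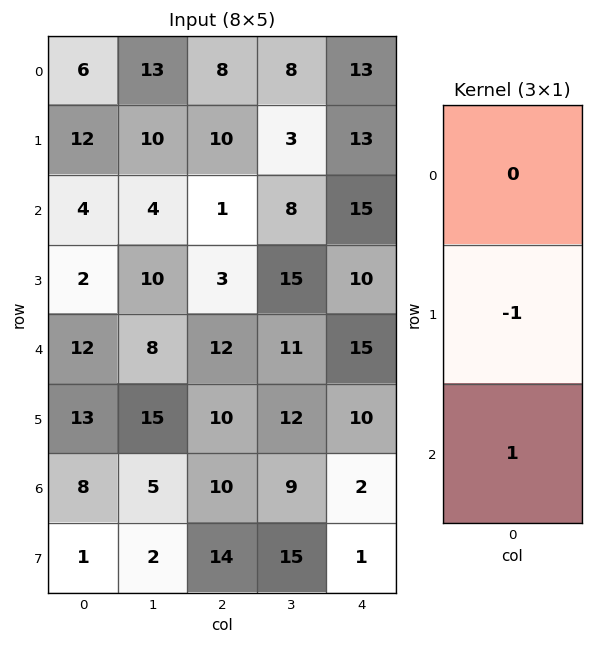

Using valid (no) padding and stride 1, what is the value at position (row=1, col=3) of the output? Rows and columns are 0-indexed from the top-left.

The receptive field on the input at this output position is [3 / 8 / 15]. Elementwise product with the kernel and sum: 8·-1 + 15·1.

7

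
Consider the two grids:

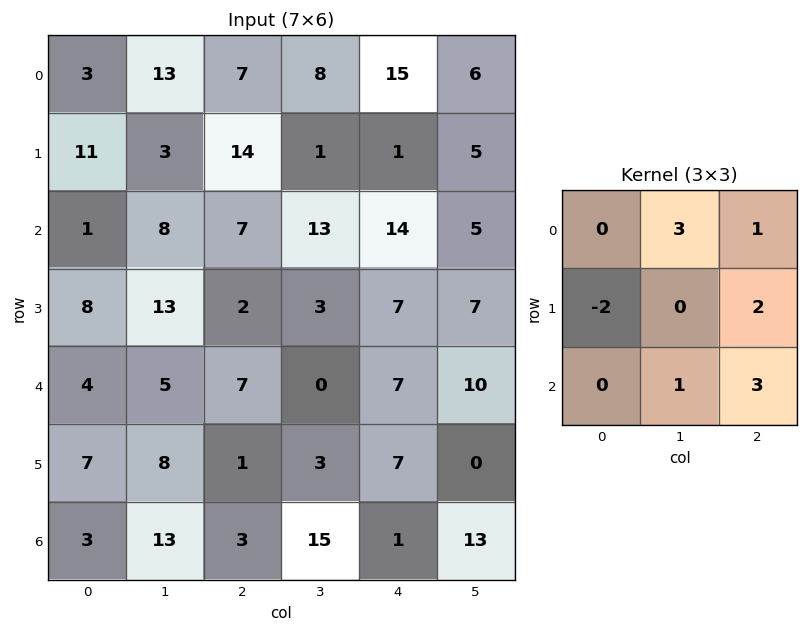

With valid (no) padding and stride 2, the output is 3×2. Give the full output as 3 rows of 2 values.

81 68
45 84
32 37

Output[0,0]: The receptive field on the input at this output position is [3 13 7 / 11 3 14 / 1 8 7]. Elementwise product with the kernel and sum: 13·3 + 7·1 + 11·-2 + 14·2 + 8·1 + 7·3.
Output[0,1]: The receptive field on the input at this output position is [7 8 15 / 14 1 1 / 7 13 14]. Elementwise product with the kernel and sum: 8·3 + 15·1 + 14·-2 + 1·2 + 13·1 + 14·3.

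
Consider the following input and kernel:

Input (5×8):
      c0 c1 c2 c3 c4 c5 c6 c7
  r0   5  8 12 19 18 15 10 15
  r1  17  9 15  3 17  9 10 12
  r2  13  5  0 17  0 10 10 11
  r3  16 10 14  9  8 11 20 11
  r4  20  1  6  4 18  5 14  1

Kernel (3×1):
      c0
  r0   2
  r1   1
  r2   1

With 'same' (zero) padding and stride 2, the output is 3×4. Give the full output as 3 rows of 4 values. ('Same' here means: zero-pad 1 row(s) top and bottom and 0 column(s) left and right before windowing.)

Output[0,0]: The receptive field on the zero-padded input at this output position is [0 / 5 / 17]. Elementwise product with the kernel and sum: 0·2 + 5·1 + 17·1.

22 27 35 20
63 44 42 50
52 34 34 54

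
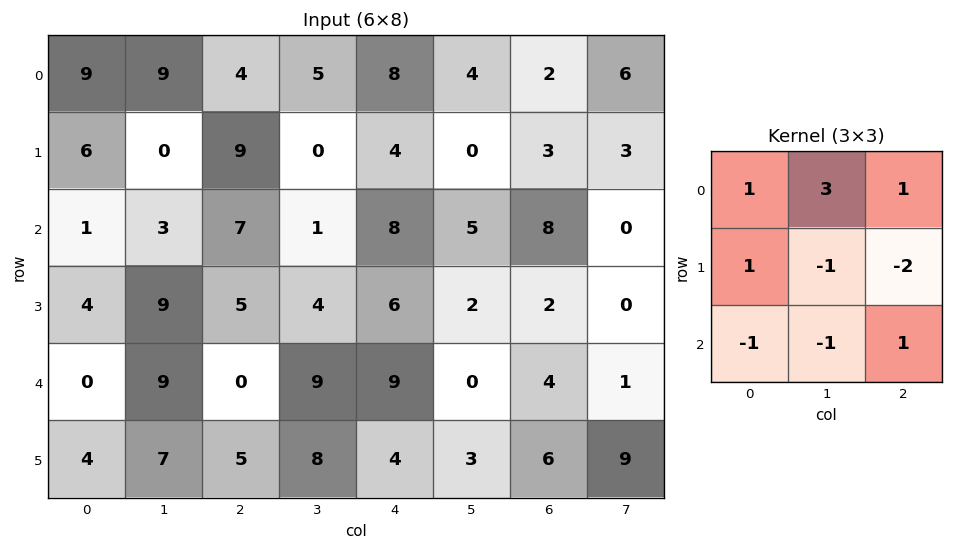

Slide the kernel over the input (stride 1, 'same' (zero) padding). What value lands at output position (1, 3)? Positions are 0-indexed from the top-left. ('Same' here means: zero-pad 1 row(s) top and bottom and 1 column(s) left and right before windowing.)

The receptive field on the zero-padded input at this output position is [4 5 8 / 9 0 4 / 7 1 8]. Elementwise product with the kernel and sum: 4·1 + 5·3 + 8·1 + 9·1 + 0·-1 + 4·-2 + 7·-1 + 1·-1 + 8·1.

28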